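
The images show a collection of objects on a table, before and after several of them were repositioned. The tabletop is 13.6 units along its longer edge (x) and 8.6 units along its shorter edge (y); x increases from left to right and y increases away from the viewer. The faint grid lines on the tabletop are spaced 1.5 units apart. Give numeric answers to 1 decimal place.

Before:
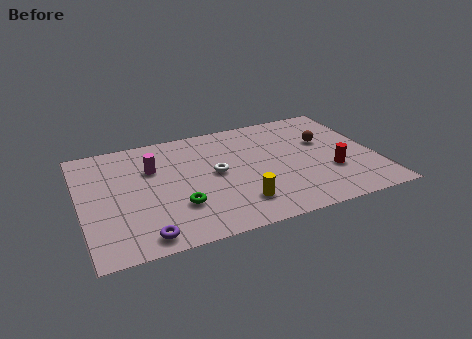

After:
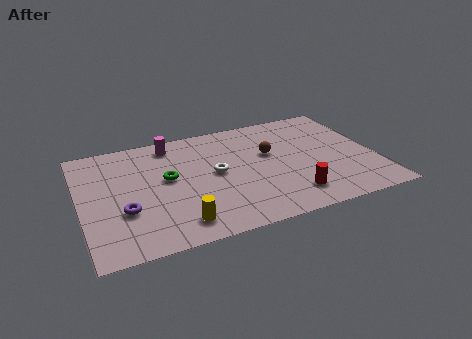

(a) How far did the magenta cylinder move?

1.9

The magenta cylinder was near (3.4, 5.8) before and (4.4, 7.4) after, so it travelled √(1.0² + 1.6²) ≈ 1.9 units.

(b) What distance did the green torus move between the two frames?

2.2

From (4.3, 2.6) to (4.0, 4.8), the green torus covered √(0.3² + 2.2²) ≈ 2.2 units.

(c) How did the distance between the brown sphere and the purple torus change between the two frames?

-2.6

Before: roughly 9.8 units apart; after: 7.2. That's 2.6 units closer together.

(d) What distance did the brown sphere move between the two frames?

2.6

The brown sphere was near (11.4, 5.4) before and (8.8, 5.2) after, so it travelled √(2.6² + 0.2²) ≈ 2.6 units.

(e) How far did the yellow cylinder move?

2.8

The yellow cylinder moved from about (7.0, 1.9) to (4.2, 1.4), a distance of √(2.8² + 0.5²) ≈ 2.8.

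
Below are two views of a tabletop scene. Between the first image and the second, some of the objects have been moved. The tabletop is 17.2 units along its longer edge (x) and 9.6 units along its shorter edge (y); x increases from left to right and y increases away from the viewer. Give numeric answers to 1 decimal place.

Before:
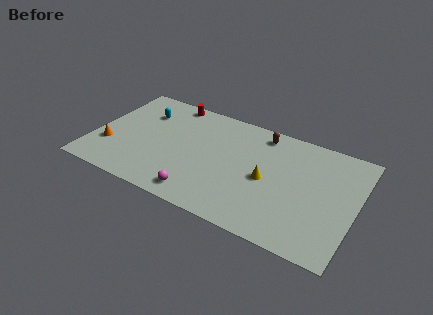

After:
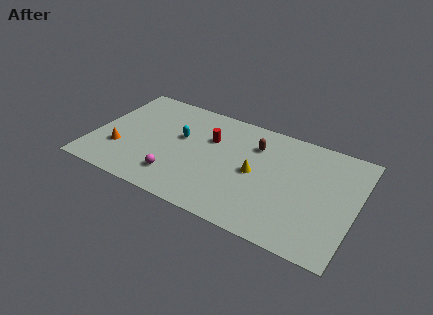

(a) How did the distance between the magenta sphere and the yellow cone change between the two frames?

+0.4

Before: roughly 5.1 units apart; after: 5.5. That's 0.4 units further apart.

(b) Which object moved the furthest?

the red cylinder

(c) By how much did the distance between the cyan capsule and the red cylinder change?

-0.3

The distance was about 2.3 in the first image and 2.0 in the second, so they moved 0.3 units closer together.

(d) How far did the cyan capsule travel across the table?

3.0

The cyan capsule was near (2.9, 7.0) before and (5.6, 5.7) after, so it travelled √(2.7² + 1.3²) ≈ 3.0 units.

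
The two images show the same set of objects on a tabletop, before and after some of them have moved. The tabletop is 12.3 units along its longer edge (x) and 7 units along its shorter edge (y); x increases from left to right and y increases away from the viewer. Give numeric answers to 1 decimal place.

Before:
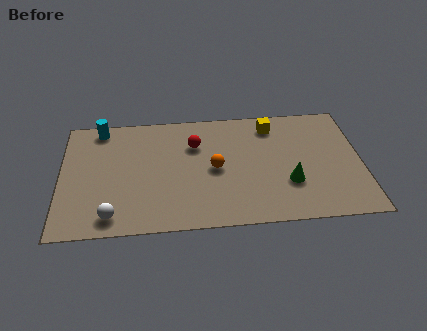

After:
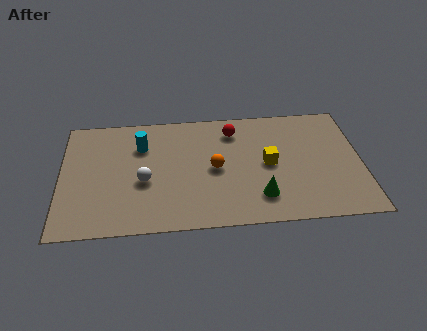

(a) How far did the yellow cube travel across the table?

2.3

The yellow cube moved from about (8.7, 5.8) to (8.5, 3.5), a distance of √(0.2² + 2.3²) ≈ 2.3.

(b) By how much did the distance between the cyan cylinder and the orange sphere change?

-2.1

They were about 5.5 units apart before and 3.4 after — 2.1 units closer together.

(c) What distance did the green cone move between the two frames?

1.4

The green cone moved from about (9.3, 2.3) to (8.1, 1.6), a distance of √(1.2² + 0.7²) ≈ 1.4.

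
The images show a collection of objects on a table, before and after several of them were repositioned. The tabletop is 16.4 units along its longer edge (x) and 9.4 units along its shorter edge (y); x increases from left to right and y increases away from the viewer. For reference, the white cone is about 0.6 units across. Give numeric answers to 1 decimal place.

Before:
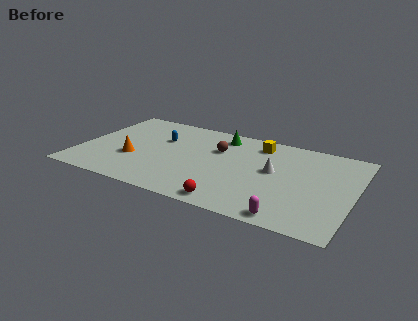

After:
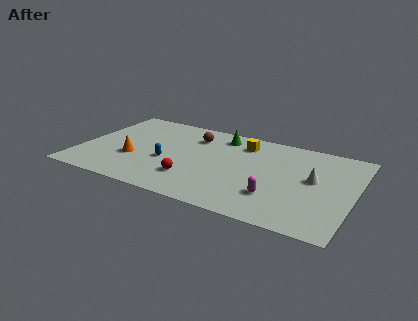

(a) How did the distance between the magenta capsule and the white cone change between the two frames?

-1.2

Before: roughly 4.5 units apart; after: 3.3. That's 1.2 units closer together.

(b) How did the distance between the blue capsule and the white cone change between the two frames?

+1.7

The distance was about 7.1 in the first image and 8.8 in the second, so they moved 1.7 units further apart.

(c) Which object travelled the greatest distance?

the red sphere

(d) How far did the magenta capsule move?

2.0

The magenta capsule moved from about (13.0, 0.9) to (12.0, 2.6), a distance of √(1.0² + 1.7²) ≈ 2.0.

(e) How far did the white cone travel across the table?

2.4

The white cone moved from about (11.6, 5.2) to (14.0, 5.2), a distance of √(2.4² + 0.0²) ≈ 2.4.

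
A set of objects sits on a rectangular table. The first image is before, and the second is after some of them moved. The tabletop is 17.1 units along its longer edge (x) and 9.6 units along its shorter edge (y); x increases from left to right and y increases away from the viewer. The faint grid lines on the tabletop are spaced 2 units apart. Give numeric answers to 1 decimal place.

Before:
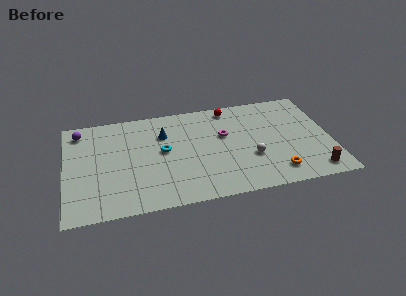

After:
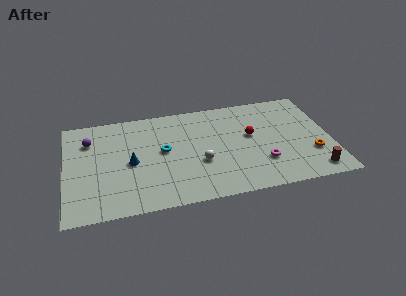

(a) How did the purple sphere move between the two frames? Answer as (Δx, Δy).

(0.6, -1.0)

The purple sphere started near (1.0, 8.1) and ended near (1.6, 7.1).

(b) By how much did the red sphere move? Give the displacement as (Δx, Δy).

(1.2, -3.0)

The red sphere was at about (10.8, 8.5) and moved to about (12.0, 5.5).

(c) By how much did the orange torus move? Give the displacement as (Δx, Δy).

(2.4, 1.3)

From the two frames, the orange torus sits at roughly (13.4, 1.7) before and (15.8, 3.0) after.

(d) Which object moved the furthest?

the magenta torus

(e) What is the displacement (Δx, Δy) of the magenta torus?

(2.3, -3.1)

The magenta torus was at about (10.3, 5.9) and moved to about (12.6, 2.8).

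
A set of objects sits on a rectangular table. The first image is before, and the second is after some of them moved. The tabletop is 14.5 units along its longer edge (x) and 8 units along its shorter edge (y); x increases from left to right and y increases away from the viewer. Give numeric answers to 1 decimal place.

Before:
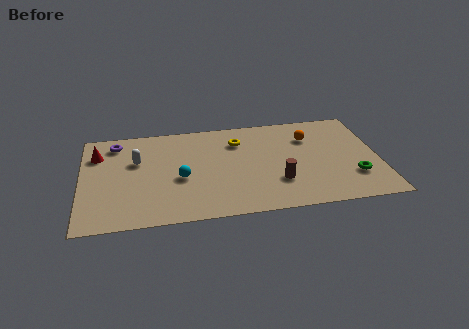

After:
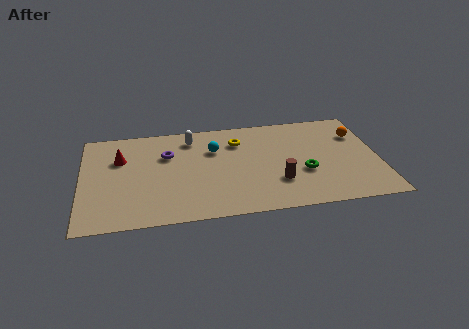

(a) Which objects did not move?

the yellow torus and the brown cylinder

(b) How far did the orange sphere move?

2.4

The orange sphere was near (11.2, 5.8) before and (13.6, 5.7) after, so it travelled √(2.4² + 0.1²) ≈ 2.4 units.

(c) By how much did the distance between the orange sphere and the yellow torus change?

+2.4

Before: roughly 3.5 units apart; after: 5.9. That's 2.4 units further apart.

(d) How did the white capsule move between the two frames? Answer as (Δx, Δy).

(2.7, 1.5)

The white capsule started near (2.7, 5.1) and ended near (5.4, 6.6).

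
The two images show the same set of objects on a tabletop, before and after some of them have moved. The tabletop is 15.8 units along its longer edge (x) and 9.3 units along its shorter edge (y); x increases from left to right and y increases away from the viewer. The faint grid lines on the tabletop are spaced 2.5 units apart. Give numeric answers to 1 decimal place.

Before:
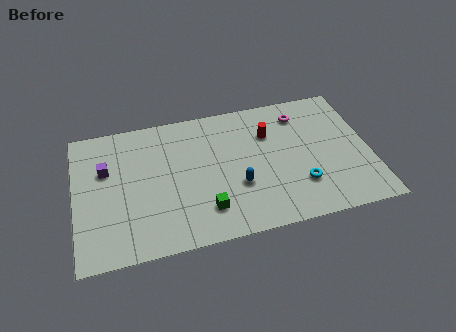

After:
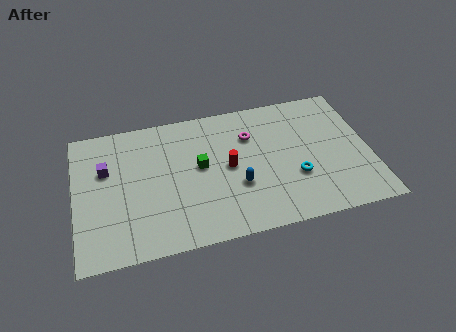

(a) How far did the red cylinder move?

2.9

The red cylinder moved from about (10.5, 6.5) to (8.2, 4.7), a distance of √(2.3² + 1.8²) ≈ 2.9.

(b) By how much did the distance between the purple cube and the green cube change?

-1.3

Before: roughly 6.4 units apart; after: 5.1. That's 1.3 units closer together.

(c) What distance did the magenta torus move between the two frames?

2.9

From (12.3, 7.5) to (9.5, 6.6), the magenta torus covered √(2.8² + 0.9²) ≈ 2.9 units.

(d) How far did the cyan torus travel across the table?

0.6

From (11.9, 2.6) to (11.7, 3.2), the cyan torus covered √(0.2² + 0.6²) ≈ 0.6 units.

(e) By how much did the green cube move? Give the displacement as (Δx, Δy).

(-0.1, 3.0)

From the two frames, the green cube sits at roughly (6.8, 2.1) before and (6.7, 5.1) after.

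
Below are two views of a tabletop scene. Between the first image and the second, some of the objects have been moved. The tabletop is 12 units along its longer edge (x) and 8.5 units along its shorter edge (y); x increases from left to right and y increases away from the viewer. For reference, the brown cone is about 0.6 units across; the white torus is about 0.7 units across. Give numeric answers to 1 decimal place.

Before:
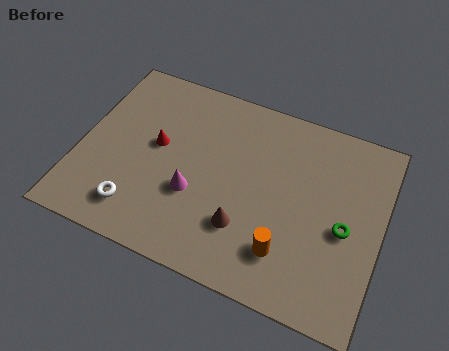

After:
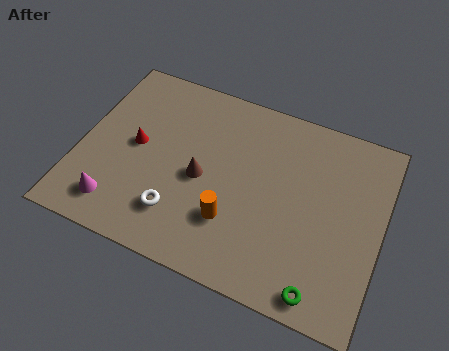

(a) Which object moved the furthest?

the magenta cone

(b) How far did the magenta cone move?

3.3

The magenta cone moved from about (4.7, 3.1) to (1.8, 1.5), a distance of √(2.9² + 1.6²) ≈ 3.3.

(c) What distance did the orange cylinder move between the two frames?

2.3

The orange cylinder was near (8.5, 2.0) before and (6.3, 2.5) after, so it travelled √(2.2² + 0.5²) ≈ 2.3 units.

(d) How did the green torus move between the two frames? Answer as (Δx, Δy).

(-0.6, -2.9)

From the two frames, the green torus sits at roughly (10.6, 3.8) before and (10.0, 0.9) after.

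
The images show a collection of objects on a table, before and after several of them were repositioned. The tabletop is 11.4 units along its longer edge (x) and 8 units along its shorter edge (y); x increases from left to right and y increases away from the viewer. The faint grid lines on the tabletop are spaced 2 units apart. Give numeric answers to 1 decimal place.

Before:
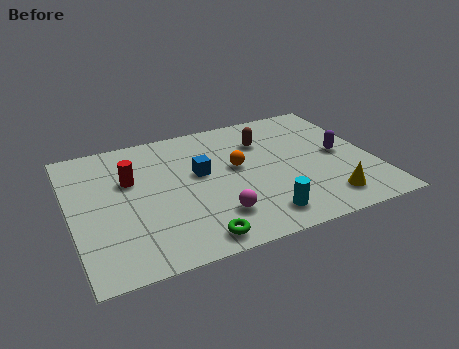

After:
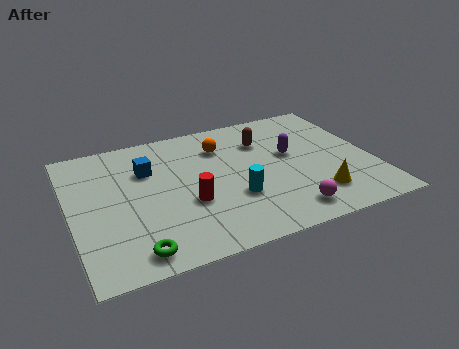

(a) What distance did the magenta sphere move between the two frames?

2.7

From (5.2, 1.9) to (7.8, 1.2), the magenta sphere covered √(2.6² + 0.7²) ≈ 2.7 units.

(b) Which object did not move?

the brown capsule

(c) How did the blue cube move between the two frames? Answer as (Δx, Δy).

(-1.9, 0.9)

The blue cube started near (4.9, 4.6) and ended near (3.0, 5.5).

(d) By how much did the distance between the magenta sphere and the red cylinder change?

-0.4

The distance was about 4.3 in the first image and 3.9 in the second, so they moved 0.4 units closer together.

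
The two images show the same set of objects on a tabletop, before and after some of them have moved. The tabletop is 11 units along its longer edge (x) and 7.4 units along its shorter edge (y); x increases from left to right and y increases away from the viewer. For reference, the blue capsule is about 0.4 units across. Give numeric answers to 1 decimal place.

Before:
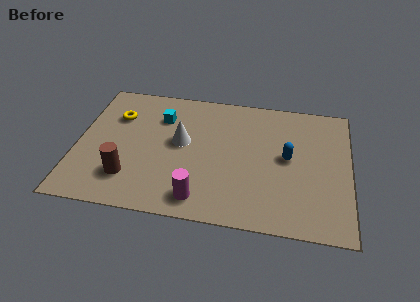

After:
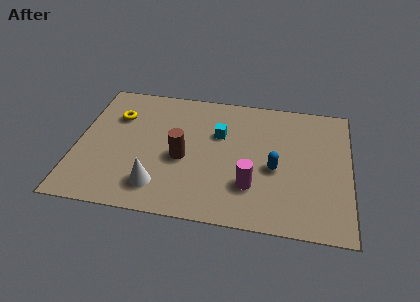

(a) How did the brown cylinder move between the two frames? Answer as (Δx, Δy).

(2.1, 1.4)

The brown cylinder started near (2.2, 1.8) and ended near (4.3, 3.2).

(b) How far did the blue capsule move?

0.9

The blue capsule moved from about (8.5, 3.9) to (8.0, 3.2), a distance of √(0.5² + 0.7²) ≈ 0.9.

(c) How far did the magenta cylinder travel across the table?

2.2

The magenta cylinder was near (5.1, 1.1) before and (7.1, 2.1) after, so it travelled √(2.0² + 1.0²) ≈ 2.2 units.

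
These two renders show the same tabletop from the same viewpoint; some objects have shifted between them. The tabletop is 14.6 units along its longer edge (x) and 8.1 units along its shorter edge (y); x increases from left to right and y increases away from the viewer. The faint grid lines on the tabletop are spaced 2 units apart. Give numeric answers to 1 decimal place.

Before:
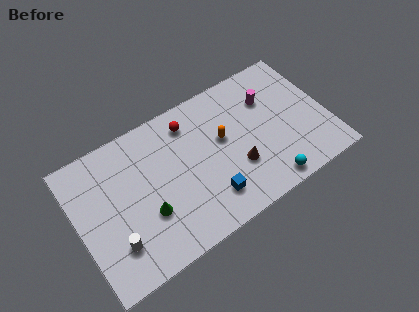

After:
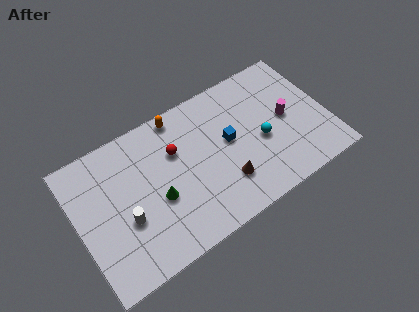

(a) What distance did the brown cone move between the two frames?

0.9

The brown cone moved from about (9.1, 2.7) to (8.3, 2.2), a distance of √(0.8² + 0.5²) ≈ 0.9.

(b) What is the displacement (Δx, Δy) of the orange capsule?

(-2.2, 2.6)

The orange capsule was at about (8.6, 4.7) and moved to about (6.4, 7.3).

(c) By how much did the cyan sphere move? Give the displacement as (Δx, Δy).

(0.1, 2.6)

The cyan sphere was at about (10.6, 0.9) and moved to about (10.7, 3.5).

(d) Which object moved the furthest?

the orange capsule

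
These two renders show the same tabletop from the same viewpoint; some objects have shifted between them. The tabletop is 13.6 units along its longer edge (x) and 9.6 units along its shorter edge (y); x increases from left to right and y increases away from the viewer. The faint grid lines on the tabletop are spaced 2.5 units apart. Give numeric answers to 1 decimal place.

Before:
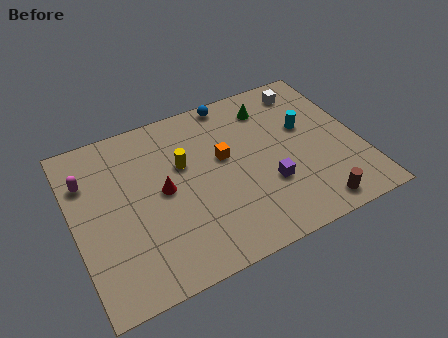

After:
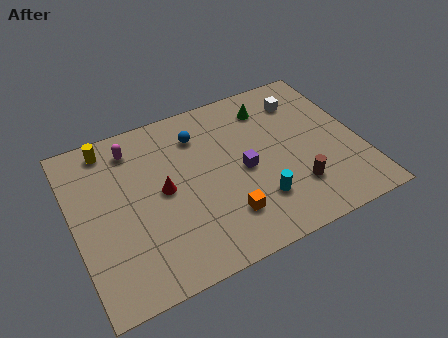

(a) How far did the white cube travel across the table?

0.7

From (11.6, 8.1) to (11.3, 7.5), the white cube covered √(0.3² + 0.6²) ≈ 0.7 units.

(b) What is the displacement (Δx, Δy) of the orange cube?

(-0.4, -3.3)

From the two frames, the orange cube sits at roughly (7.2, 5.6) before and (6.8, 2.3) after.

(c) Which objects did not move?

the green cone and the red cone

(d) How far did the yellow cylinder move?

4.1

The yellow cylinder was near (5.3, 6.0) before and (2.0, 8.4) after, so it travelled √(3.3² + 2.4²) ≈ 4.1 units.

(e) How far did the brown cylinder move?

1.6

The brown cylinder moved from about (10.9, 1.1) to (10.2, 2.5), a distance of √(0.7² + 1.4²) ≈ 1.6.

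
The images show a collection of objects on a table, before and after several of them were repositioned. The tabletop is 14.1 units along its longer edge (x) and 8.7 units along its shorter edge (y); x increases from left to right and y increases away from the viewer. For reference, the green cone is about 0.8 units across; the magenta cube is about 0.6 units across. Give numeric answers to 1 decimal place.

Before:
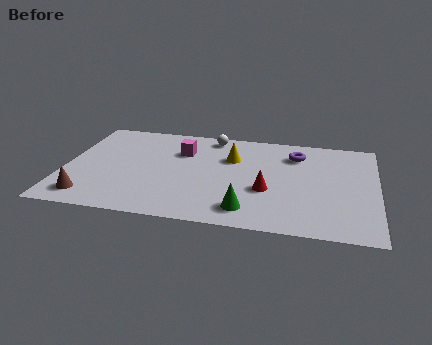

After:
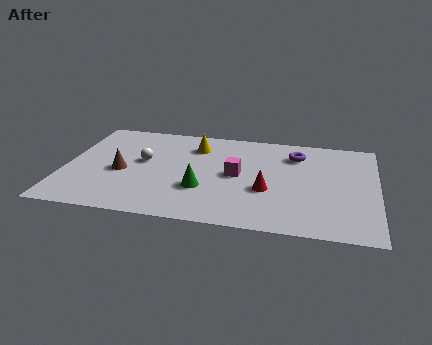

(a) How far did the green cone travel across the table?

2.5

The green cone was near (8.4, 1.5) before and (6.3, 2.9) after, so it travelled √(2.1² + 1.4²) ≈ 2.5 units.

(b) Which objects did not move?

the red cone and the purple torus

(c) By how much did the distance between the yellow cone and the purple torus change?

+1.6

The distance was about 3.0 in the first image and 4.6 in the second, so they moved 1.6 units further apart.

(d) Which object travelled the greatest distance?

the white sphere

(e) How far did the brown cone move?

2.7

From (1.3, 1.4) to (2.6, 3.8), the brown cone covered √(1.3² + 2.4²) ≈ 2.7 units.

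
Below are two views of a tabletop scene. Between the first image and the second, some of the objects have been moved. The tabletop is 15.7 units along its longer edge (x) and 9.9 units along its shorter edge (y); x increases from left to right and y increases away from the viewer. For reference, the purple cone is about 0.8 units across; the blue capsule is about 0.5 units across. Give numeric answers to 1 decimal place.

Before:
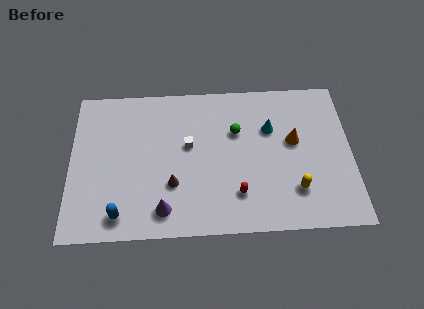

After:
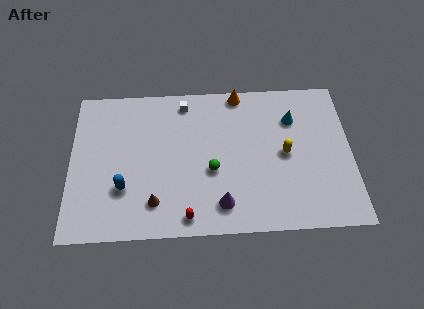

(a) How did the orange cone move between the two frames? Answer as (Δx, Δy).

(-3.0, 3.4)

The orange cone was at about (12.5, 5.7) and moved to about (9.5, 9.1).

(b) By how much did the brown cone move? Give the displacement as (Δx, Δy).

(-1.0, -1.1)

The brown cone started near (5.7, 3.2) and ended near (4.7, 2.1).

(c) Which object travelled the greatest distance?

the orange cone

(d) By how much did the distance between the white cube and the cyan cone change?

+1.6

The distance was about 4.7 in the first image and 6.3 in the second, so they moved 1.6 units further apart.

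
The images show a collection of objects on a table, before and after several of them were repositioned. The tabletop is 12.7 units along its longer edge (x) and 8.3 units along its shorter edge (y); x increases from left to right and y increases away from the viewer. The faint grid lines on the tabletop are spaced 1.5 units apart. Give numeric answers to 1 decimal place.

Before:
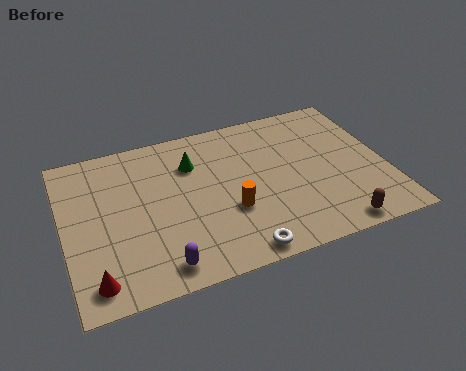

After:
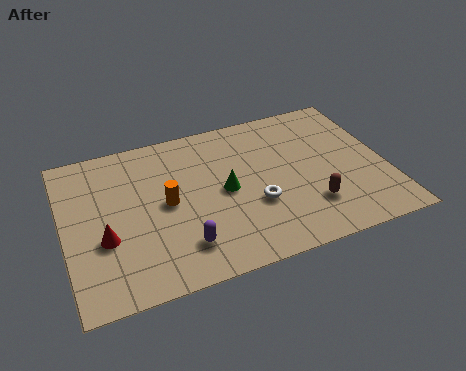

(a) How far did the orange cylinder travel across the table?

2.7

The orange cylinder moved from about (6.4, 3.0) to (4.0, 4.2), a distance of √(2.4² + 1.2²) ≈ 2.7.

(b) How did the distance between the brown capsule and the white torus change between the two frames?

-1.6

Before: roughly 3.8 units apart; after: 2.2. That's 1.6 units closer together.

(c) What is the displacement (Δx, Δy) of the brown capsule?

(-0.8, 1.4)

From the two frames, the brown capsule sits at roughly (10.3, 0.8) before and (9.5, 2.2) after.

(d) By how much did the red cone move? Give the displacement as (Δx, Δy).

(0.5, 1.9)

The red cone started near (1.0, 1.2) and ended near (1.5, 3.1).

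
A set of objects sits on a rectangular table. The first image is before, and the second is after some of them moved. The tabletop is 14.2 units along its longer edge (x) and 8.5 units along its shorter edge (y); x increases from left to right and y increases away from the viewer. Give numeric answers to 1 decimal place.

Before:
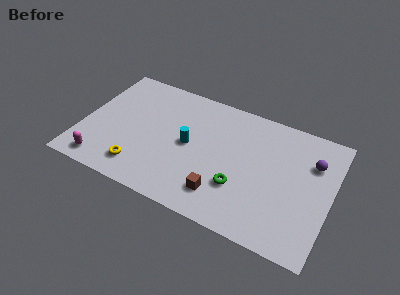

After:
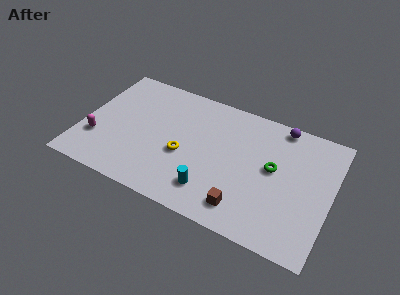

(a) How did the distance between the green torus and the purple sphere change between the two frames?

-2.0

Before: roughly 5.0 units apart; after: 3.0. That's 2.0 units closer together.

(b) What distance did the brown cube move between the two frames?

1.3

The brown cube was near (8.3, 1.8) before and (9.6, 1.5) after, so it travelled √(1.3² + 0.3²) ≈ 1.3 units.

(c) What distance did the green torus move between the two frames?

2.6

The green torus was near (9.2, 2.7) before and (10.9, 4.7) after, so it travelled √(1.7² + 2.0²) ≈ 2.6 units.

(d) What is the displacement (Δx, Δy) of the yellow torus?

(2.3, 1.9)

The yellow torus started near (3.6, 1.6) and ended near (5.9, 3.5).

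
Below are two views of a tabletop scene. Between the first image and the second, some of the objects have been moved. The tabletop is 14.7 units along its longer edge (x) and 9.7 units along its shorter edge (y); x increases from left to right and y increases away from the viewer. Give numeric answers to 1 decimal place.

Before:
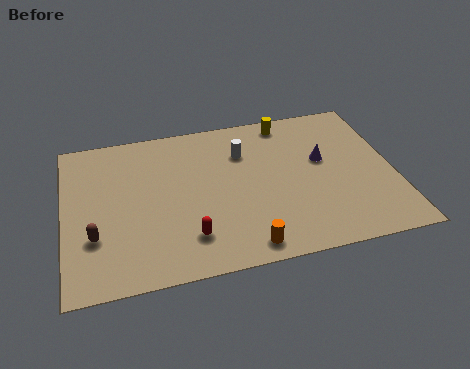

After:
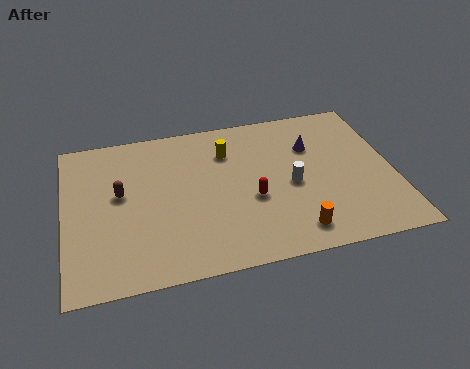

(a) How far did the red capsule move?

3.4

From (5.4, 2.2) to (8.3, 3.9), the red capsule covered √(2.9² + 1.7²) ≈ 3.4 units.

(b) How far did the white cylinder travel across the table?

3.3

The white cylinder moved from about (8.1, 7.0) to (10.1, 4.4), a distance of √(2.0² + 2.6²) ≈ 3.3.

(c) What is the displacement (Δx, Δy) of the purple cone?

(-0.4, 1.0)

The purple cone was at about (11.6, 5.7) and moved to about (11.2, 6.7).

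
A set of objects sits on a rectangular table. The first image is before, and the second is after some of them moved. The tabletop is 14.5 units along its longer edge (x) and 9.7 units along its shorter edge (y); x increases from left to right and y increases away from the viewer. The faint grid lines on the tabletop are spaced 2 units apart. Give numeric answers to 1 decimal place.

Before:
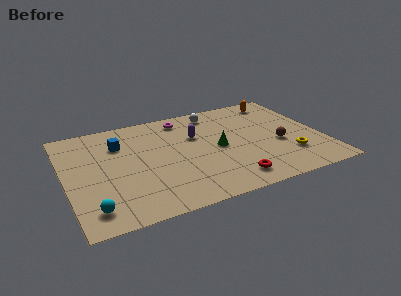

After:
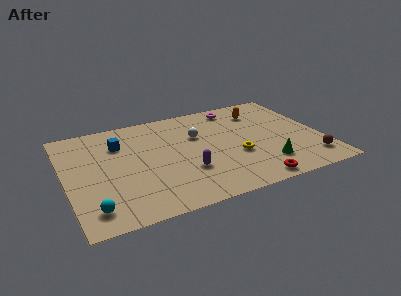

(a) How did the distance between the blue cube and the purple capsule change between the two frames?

+0.8

The distance was about 4.4 in the first image and 5.2 in the second, so they moved 0.8 units further apart.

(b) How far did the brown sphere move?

2.6

The brown sphere moved from about (12.0, 3.9) to (13.5, 1.8), a distance of √(1.5² + 2.1²) ≈ 2.6.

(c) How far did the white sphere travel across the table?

2.3

The white sphere moved from about (8.8, 8.3) to (7.6, 6.3), a distance of √(1.2² + 2.0²) ≈ 2.3.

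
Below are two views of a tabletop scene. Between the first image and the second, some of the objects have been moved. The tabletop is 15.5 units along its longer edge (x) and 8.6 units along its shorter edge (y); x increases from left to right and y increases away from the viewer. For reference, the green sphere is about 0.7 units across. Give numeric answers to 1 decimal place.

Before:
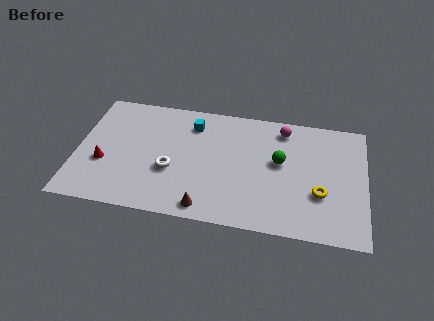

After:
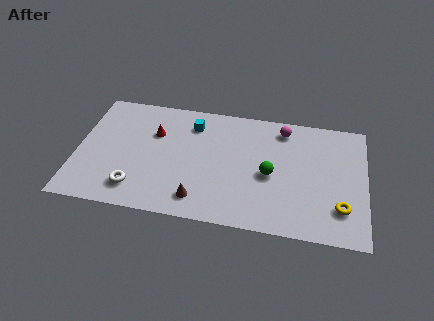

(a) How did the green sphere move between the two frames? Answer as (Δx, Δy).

(-0.5, -1.0)

The green sphere started near (10.9, 4.9) and ended near (10.4, 3.9).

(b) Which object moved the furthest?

the red cone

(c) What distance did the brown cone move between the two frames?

0.6

The brown cone was near (7.1, 1.0) before and (6.7, 1.5) after, so it travelled √(0.4² + 0.5²) ≈ 0.6 units.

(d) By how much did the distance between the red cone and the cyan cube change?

-3.6

Before: roughly 5.8 units apart; after: 2.2. That's 3.6 units closer together.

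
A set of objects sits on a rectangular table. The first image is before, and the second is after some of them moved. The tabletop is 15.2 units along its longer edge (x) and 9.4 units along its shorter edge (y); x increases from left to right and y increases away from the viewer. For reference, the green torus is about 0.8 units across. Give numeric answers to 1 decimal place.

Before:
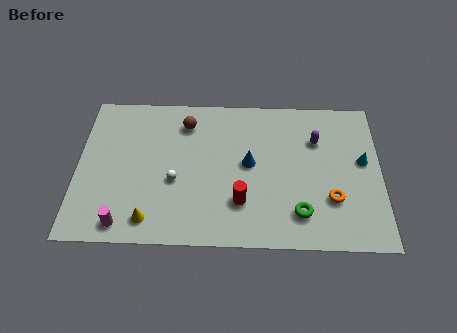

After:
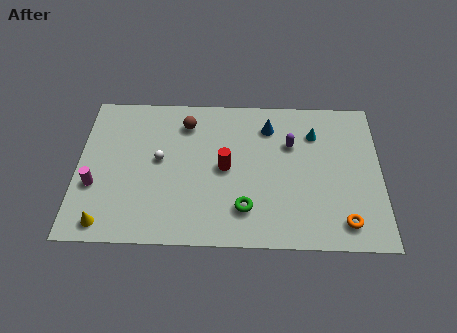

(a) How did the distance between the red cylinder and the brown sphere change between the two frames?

-2.2

Before: roughly 5.6 units apart; after: 3.4. That's 2.2 units closer together.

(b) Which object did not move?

the brown sphere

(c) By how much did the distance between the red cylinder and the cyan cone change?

-1.6

They were about 6.7 units apart before and 5.1 after — 1.6 units closer together.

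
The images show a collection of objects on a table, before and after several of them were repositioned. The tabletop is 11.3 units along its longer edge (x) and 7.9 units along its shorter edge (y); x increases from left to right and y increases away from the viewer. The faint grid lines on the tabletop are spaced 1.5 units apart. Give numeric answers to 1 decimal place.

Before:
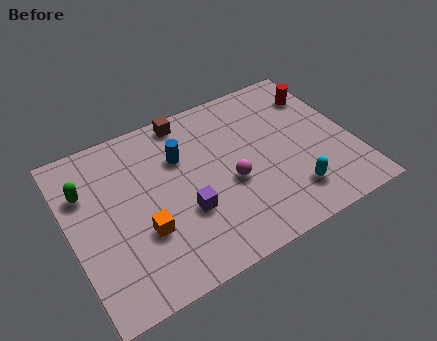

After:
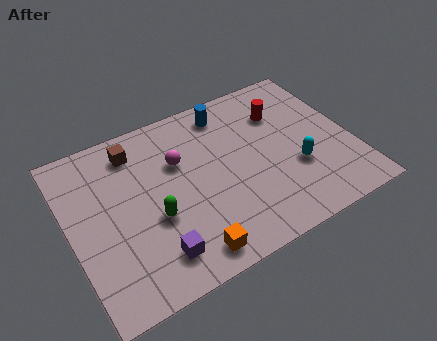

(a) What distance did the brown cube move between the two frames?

2.3

From (5.1, 7.1) to (2.9, 6.5), the brown cube covered √(2.2² + 0.6²) ≈ 2.3 units.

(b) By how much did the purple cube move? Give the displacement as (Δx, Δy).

(-1.4, -1.3)

The purple cube was at about (4.4, 2.8) and moved to about (3.0, 1.5).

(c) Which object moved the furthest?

the green capsule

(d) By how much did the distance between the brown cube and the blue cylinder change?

+2.0

The distance was about 1.8 in the first image and 3.8 in the second, so they moved 2.0 units further apart.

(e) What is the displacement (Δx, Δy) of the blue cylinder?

(2.1, 1.3)

From the two frames, the blue cylinder sits at roughly (4.6, 5.4) before and (6.7, 6.7) after.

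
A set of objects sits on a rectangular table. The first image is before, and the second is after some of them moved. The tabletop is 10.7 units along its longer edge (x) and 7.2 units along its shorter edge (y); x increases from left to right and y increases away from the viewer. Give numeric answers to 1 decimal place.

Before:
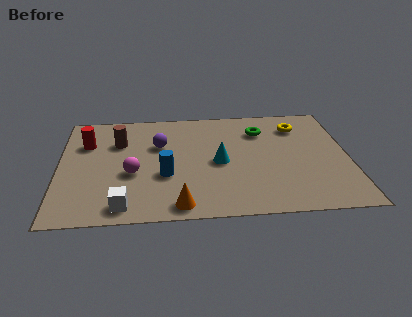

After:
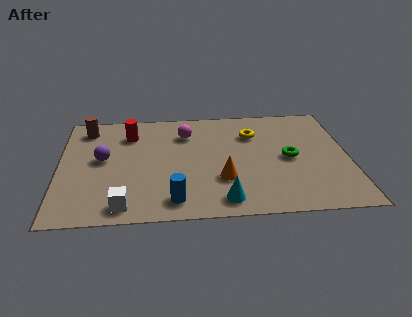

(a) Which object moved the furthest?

the magenta sphere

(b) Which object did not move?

the white cube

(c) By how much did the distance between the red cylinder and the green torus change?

-0.3

Before: roughly 6.5 units apart; after: 6.2. That's 0.3 units closer together.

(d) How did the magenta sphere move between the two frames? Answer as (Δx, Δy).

(2.0, 2.5)

The magenta sphere was at about (2.7, 2.9) and moved to about (4.7, 5.4).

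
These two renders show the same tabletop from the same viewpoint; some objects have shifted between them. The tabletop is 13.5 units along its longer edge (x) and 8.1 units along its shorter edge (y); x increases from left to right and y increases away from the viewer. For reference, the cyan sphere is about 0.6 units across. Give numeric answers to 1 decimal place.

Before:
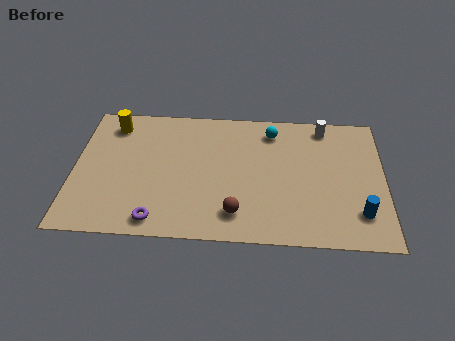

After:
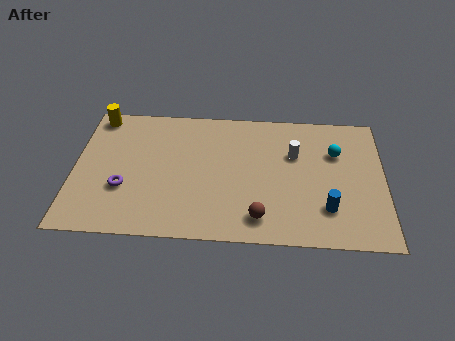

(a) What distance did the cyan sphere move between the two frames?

3.0

The cyan sphere was near (8.6, 6.7) before and (11.4, 5.5) after, so it travelled √(2.8² + 1.2²) ≈ 3.0 units.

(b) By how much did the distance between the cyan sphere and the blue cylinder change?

-2.7

Before: roughly 6.1 units apart; after: 3.4. That's 2.7 units closer together.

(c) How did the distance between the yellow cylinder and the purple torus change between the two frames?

-1.5

The distance was about 6.1 in the first image and 4.6 in the second, so they moved 1.5 units closer together.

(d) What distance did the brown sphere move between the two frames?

1.0

The brown sphere moved from about (7.1, 1.6) to (8.1, 1.4), a distance of √(1.0² + 0.2²) ≈ 1.0.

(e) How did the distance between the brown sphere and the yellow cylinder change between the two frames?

+1.7

The distance was about 7.5 in the first image and 9.2 in the second, so they moved 1.7 units further apart.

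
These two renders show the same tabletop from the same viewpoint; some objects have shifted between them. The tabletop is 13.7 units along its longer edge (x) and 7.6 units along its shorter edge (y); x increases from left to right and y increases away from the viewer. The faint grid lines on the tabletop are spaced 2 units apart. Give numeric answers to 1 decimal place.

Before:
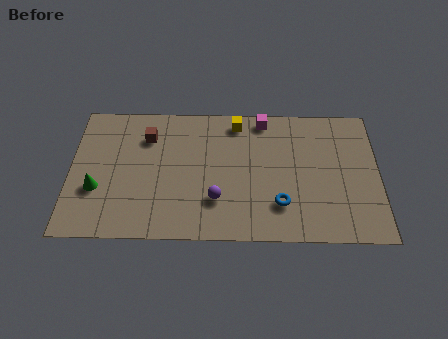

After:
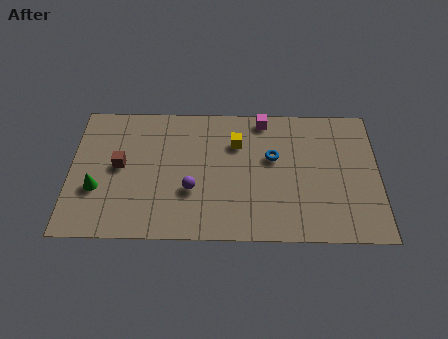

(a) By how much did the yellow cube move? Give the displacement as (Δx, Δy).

(0.0, -1.2)

The yellow cube started near (7.4, 6.6) and ended near (7.4, 5.4).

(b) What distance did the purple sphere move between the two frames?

1.2

The purple sphere moved from about (6.5, 2.2) to (5.4, 2.7), a distance of √(1.1² + 0.5²) ≈ 1.2.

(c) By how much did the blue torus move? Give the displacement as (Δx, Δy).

(-0.3, 2.6)

The blue torus started near (9.3, 2.0) and ended near (9.0, 4.6).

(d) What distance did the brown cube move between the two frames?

2.1

From (3.4, 5.7) to (2.2, 4.0), the brown cube covered √(1.2² + 1.7²) ≈ 2.1 units.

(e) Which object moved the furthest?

the blue torus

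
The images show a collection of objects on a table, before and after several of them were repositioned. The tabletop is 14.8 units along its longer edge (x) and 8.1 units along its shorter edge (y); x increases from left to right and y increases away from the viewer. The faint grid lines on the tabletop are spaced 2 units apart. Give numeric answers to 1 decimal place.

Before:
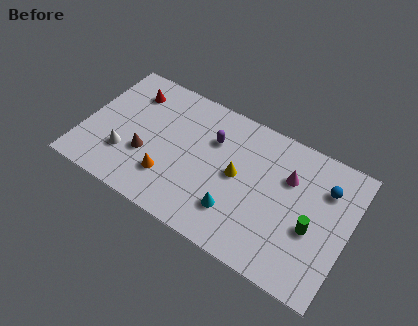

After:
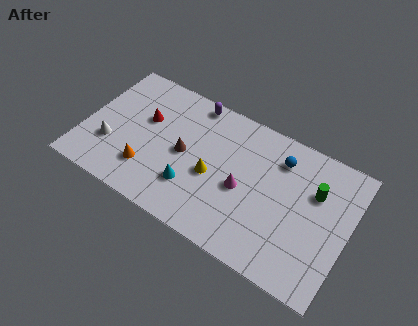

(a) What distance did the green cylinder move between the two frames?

2.1

The green cylinder was near (12.9, 3.3) before and (12.8, 5.4) after, so it travelled √(0.1² + 2.1²) ≈ 2.1 units.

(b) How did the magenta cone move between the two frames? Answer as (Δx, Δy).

(-2.3, -1.9)

The magenta cone was at about (11.3, 5.5) and moved to about (9.0, 3.6).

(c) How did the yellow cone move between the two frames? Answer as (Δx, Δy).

(-1.3, -0.7)

The yellow cone started near (8.6, 4.2) and ended near (7.3, 3.5).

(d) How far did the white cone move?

0.9

The white cone was near (2.5, 2.4) before and (1.6, 2.6) after, so it travelled √(0.9² + 0.2²) ≈ 0.9 units.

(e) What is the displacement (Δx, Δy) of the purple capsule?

(-1.4, 1.7)

The purple capsule was at about (7.0, 5.6) and moved to about (5.6, 7.3).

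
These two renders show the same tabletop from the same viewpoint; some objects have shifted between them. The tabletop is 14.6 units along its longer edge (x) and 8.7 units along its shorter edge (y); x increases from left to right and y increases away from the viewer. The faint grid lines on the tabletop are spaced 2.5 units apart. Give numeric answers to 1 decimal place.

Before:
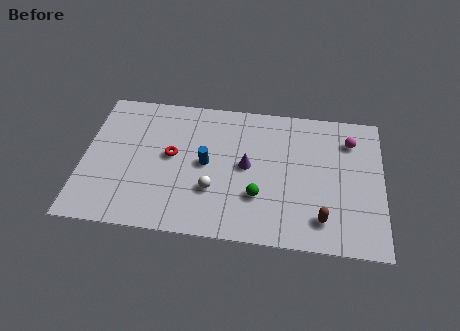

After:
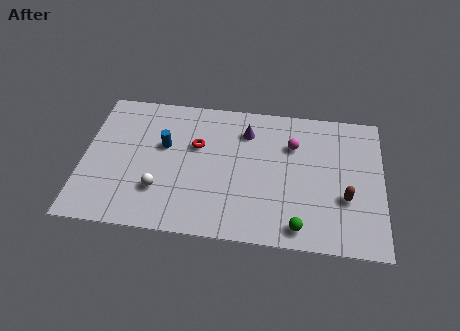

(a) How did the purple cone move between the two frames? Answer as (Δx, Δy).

(-0.1, 2.2)

The purple cone started near (8.0, 4.5) and ended near (7.9, 6.7).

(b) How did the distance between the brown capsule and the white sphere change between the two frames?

+3.6

Before: roughly 5.4 units apart; after: 9.0. That's 3.6 units further apart.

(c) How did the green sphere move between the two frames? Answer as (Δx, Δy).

(2.0, -1.6)

From the two frames, the green sphere sits at roughly (8.6, 2.7) before and (10.6, 1.1) after.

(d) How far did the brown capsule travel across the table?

1.8

The brown capsule was near (11.7, 1.7) before and (12.8, 3.1) after, so it travelled √(1.1² + 1.4²) ≈ 1.8 units.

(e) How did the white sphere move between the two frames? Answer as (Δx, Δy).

(-2.6, -0.3)

From the two frames, the white sphere sits at roughly (6.4, 2.8) before and (3.8, 2.5) after.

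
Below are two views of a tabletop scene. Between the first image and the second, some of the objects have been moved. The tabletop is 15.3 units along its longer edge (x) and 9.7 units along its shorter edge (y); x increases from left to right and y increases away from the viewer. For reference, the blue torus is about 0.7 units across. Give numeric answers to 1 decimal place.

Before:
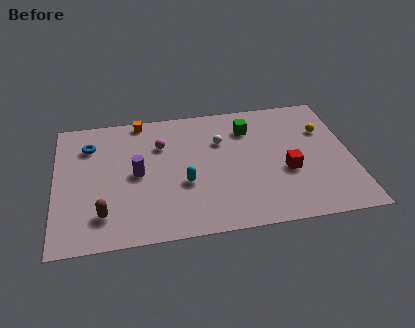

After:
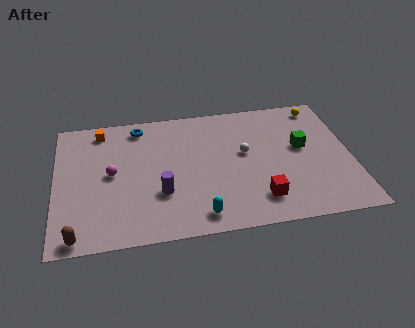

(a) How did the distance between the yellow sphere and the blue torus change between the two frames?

-2.7

They were about 12.2 units apart before and 9.5 after — 2.7 units closer together.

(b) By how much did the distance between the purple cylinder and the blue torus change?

+1.8

They were about 3.5 units apart before and 5.3 after — 1.8 units further apart.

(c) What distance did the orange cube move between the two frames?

2.2

The orange cube moved from about (4.5, 8.9) to (2.4, 8.4), a distance of √(2.1² + 0.5²) ≈ 2.2.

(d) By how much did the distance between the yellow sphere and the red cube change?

+3.9

The distance was about 3.5 in the first image and 7.4 in the second, so they moved 3.9 units further apart.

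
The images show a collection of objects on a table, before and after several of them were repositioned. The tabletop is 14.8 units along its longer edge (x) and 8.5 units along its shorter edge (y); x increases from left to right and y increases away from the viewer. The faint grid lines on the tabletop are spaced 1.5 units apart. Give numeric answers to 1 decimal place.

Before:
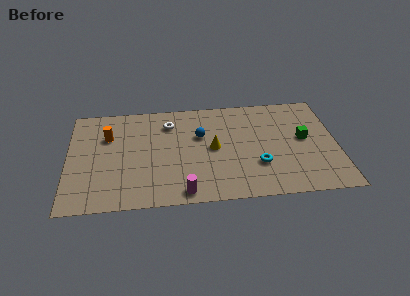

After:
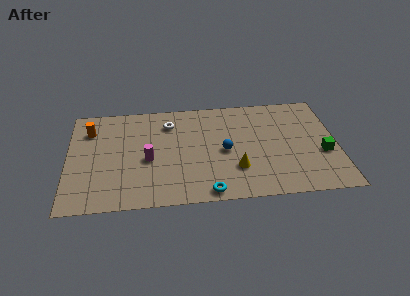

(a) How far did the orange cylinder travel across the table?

1.2

From (2.2, 5.8) to (1.2, 6.4), the orange cylinder covered √(1.0² + 0.6²) ≈ 1.2 units.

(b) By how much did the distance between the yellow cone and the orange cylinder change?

+2.9

They were about 6.0 units apart before and 8.9 after — 2.9 units further apart.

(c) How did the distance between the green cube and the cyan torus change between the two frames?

+3.7

Before: roughly 3.2 units apart; after: 6.9. That's 3.7 units further apart.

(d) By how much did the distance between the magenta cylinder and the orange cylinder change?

-2.2

They were about 6.4 units apart before and 4.2 after — 2.2 units closer together.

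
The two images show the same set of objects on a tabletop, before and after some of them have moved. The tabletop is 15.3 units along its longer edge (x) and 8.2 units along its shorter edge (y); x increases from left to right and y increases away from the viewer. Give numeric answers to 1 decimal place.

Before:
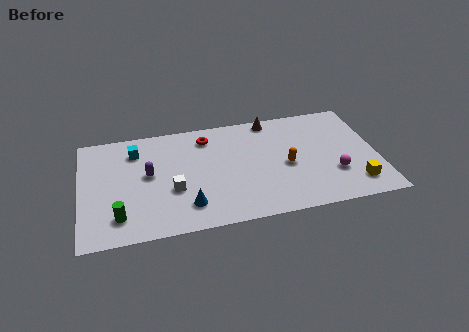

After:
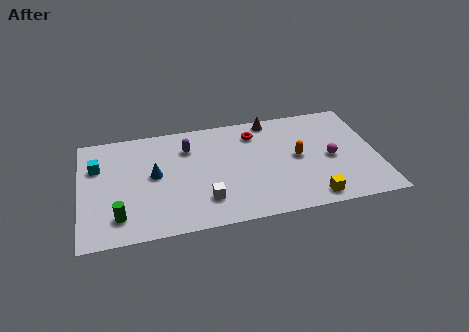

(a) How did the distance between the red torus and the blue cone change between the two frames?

+0.7

They were about 5.0 units apart before and 5.7 after — 0.7 units further apart.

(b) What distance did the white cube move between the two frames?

1.9

From (4.7, 3.1) to (6.3, 2.0), the white cube covered √(1.6² + 1.1²) ≈ 1.9 units.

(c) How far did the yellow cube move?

2.4

From (14.0, 1.6) to (11.7, 1.0), the yellow cube covered √(2.3² + 0.6²) ≈ 2.4 units.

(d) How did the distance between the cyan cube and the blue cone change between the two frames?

-2.1

The distance was about 5.2 in the first image and 3.1 in the second, so they moved 2.1 units closer together.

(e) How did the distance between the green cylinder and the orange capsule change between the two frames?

+0.7

Before: roughly 8.9 units apart; after: 9.6. That's 0.7 units further apart.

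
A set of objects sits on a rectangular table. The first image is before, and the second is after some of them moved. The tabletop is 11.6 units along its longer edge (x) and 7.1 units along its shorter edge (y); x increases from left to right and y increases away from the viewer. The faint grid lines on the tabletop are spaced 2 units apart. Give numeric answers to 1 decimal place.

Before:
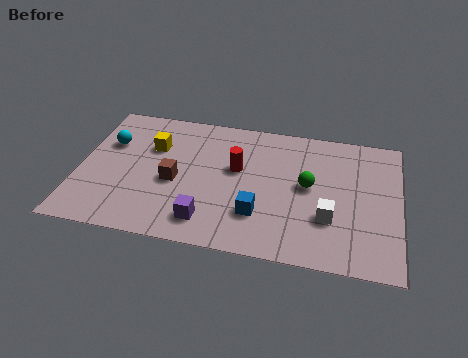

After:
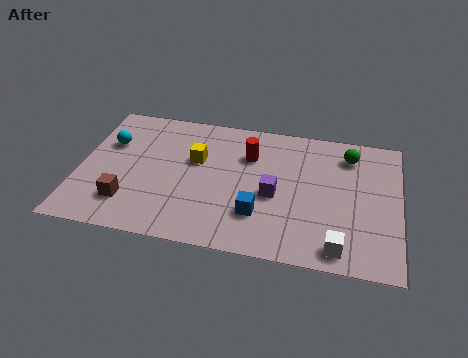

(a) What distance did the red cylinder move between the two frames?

0.9

The red cylinder was near (5.7, 4.2) before and (6.1, 5.0) after, so it travelled √(0.4² + 0.8²) ≈ 0.9 units.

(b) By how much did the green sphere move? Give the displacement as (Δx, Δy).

(1.4, 1.9)

From the two frames, the green sphere sits at roughly (8.3, 3.8) before and (9.7, 5.7) after.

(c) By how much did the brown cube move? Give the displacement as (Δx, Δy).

(-1.6, -1.4)

The brown cube started near (3.5, 3.1) and ended near (1.9, 1.7).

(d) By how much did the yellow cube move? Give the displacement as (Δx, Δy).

(1.6, -0.4)

The yellow cube started near (2.6, 4.8) and ended near (4.2, 4.4).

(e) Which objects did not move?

the cyan sphere and the blue cube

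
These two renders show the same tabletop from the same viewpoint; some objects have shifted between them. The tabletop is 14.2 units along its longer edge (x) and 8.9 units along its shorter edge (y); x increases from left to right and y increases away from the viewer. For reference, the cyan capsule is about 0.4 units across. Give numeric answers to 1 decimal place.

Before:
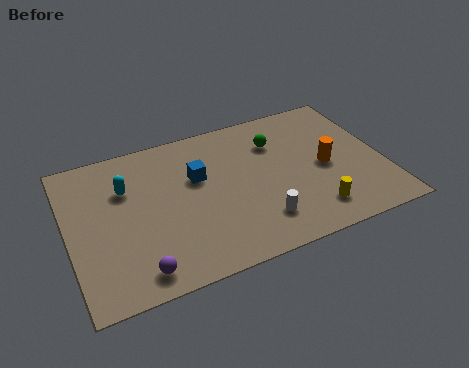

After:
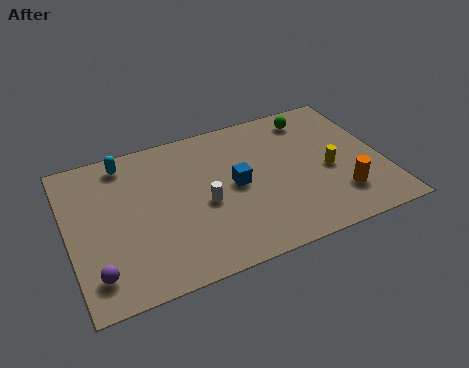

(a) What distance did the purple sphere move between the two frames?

1.9

From (2.8, 1.2) to (1.0, 1.7), the purple sphere covered √(1.8² + 0.5²) ≈ 1.9 units.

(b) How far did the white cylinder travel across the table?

3.0

The white cylinder moved from about (8.3, 2.0) to (6.0, 3.9), a distance of √(2.3² + 1.9²) ≈ 3.0.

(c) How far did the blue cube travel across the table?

1.9

The blue cube was near (5.9, 5.6) before and (7.5, 4.5) after, so it travelled √(1.6² + 1.1²) ≈ 1.9 units.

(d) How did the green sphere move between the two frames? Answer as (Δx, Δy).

(1.8, 1.0)

From the two frames, the green sphere sits at roughly (9.6, 6.5) before and (11.4, 7.5) after.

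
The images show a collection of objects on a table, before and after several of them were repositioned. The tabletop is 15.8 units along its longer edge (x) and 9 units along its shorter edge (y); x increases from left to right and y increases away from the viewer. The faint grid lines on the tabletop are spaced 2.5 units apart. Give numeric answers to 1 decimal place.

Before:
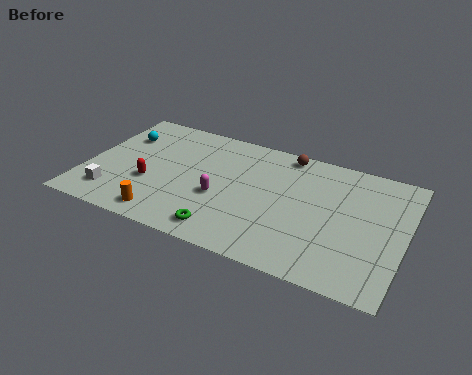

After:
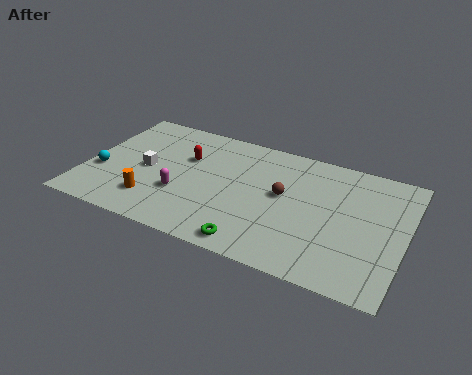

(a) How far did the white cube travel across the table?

2.9

The white cube was near (1.6, 1.8) before and (3.0, 4.3) after, so it travelled √(1.4² + 2.5²) ≈ 2.9 units.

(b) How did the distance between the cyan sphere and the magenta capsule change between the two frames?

-2.0

The distance was about 6.1 in the first image and 4.1 in the second, so they moved 2.0 units closer together.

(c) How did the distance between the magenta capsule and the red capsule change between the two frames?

-0.7

Before: roughly 3.5 units apart; after: 2.8. That's 0.7 units closer together.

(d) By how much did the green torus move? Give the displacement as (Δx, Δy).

(1.5, -0.3)

The green torus started near (7.3, 1.3) and ended near (8.8, 1.0).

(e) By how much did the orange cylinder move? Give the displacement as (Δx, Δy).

(-0.7, 0.9)

From the two frames, the orange cylinder sits at roughly (4.3, 1.2) before and (3.6, 2.1) after.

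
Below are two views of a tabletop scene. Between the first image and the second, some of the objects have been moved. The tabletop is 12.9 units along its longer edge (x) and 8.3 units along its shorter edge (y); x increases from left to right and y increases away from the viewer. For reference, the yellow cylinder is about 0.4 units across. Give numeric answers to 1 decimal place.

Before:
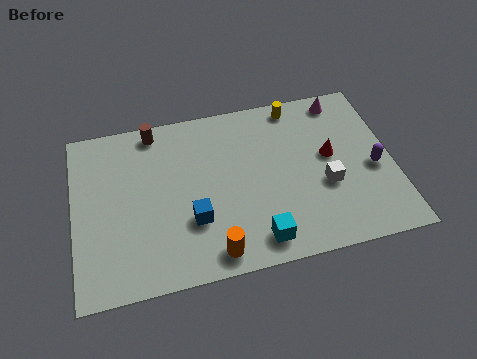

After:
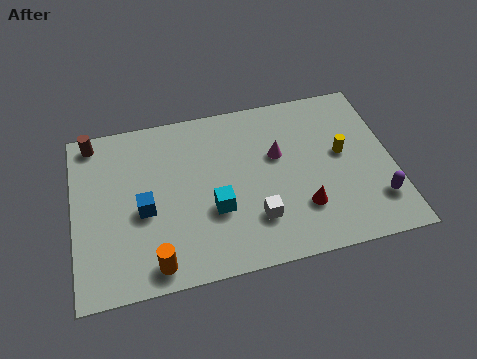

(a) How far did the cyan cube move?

2.4

The cyan cube moved from about (7.2, 1.2) to (5.6, 3.0), a distance of √(1.6² + 1.8²) ≈ 2.4.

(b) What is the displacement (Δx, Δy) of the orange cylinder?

(-2.3, 0.0)

The orange cylinder started near (5.4, 1.0) and ended near (3.1, 1.0).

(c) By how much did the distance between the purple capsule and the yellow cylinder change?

-1.9

Before: roughly 4.8 units apart; after: 2.9. That's 1.9 units closer together.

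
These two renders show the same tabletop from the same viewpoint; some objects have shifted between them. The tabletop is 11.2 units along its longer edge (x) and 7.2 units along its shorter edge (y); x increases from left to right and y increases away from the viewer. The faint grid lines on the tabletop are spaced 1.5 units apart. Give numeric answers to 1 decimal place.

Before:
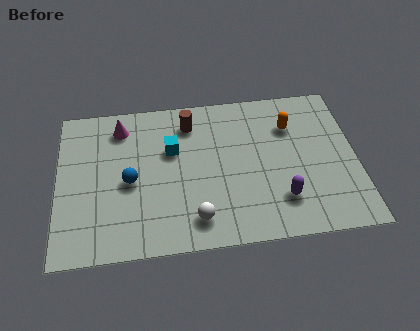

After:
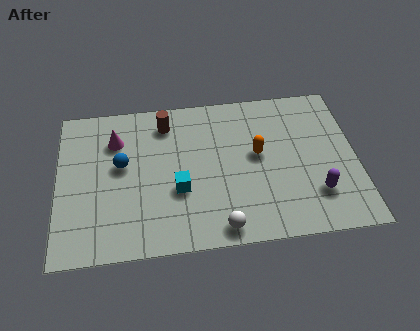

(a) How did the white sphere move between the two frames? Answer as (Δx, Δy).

(0.9, -0.5)

The white sphere started near (5.1, 1.3) and ended near (6.0, 0.8).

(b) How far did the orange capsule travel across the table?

1.8

From (8.8, 5.2) to (7.5, 4.0), the orange capsule covered √(1.3² + 1.2²) ≈ 1.8 units.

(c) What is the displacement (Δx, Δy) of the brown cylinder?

(-0.9, 0.1)

From the two frames, the brown cylinder sits at roughly (5.0, 5.8) before and (4.1, 5.9) after.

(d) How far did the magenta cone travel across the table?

0.6

The magenta cone was near (2.4, 5.9) before and (2.2, 5.3) after, so it travelled √(0.2² + 0.6²) ≈ 0.6 units.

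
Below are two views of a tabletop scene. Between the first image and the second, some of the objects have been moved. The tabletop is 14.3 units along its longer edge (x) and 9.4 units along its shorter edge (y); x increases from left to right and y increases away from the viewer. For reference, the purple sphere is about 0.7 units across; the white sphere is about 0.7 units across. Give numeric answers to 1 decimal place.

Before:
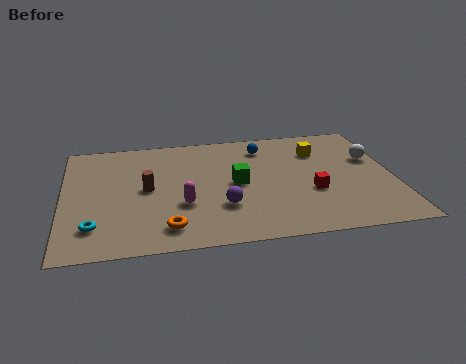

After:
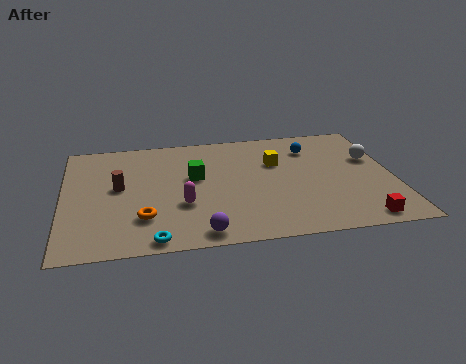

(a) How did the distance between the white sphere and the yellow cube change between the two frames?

+1.7

Before: roughly 2.5 units apart; after: 4.2. That's 1.7 units further apart.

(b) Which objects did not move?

the magenta capsule and the white sphere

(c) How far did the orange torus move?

1.3

From (4.4, 1.6) to (3.4, 2.5), the orange torus covered √(1.0² + 0.9²) ≈ 1.3 units.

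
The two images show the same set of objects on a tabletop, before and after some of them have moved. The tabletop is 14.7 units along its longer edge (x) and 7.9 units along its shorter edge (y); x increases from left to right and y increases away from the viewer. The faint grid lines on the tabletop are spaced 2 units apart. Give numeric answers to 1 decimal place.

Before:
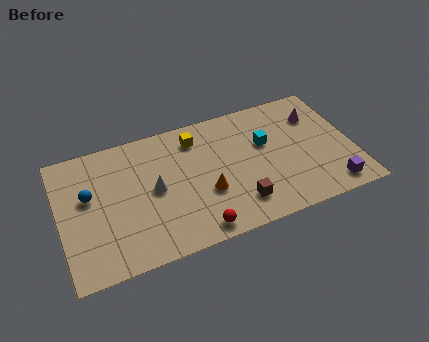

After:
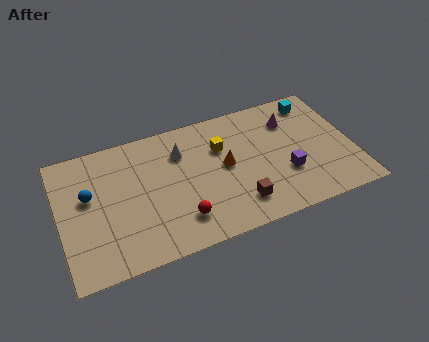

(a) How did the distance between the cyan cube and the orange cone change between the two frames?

+1.6

They were about 3.8 units apart before and 5.4 after — 1.6 units further apart.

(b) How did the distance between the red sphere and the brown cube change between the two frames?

+0.6

They were about 2.3 units apart before and 2.9 after — 0.6 units further apart.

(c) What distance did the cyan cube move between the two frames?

3.2

The cyan cube moved from about (10.4, 4.9) to (13.1, 6.7), a distance of √(2.7² + 1.8²) ≈ 3.2.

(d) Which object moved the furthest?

the cyan cube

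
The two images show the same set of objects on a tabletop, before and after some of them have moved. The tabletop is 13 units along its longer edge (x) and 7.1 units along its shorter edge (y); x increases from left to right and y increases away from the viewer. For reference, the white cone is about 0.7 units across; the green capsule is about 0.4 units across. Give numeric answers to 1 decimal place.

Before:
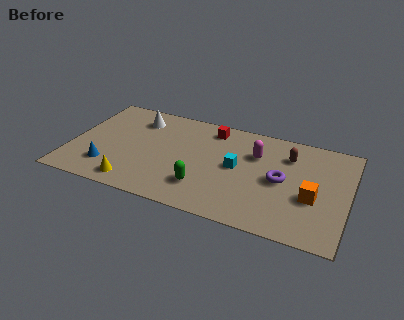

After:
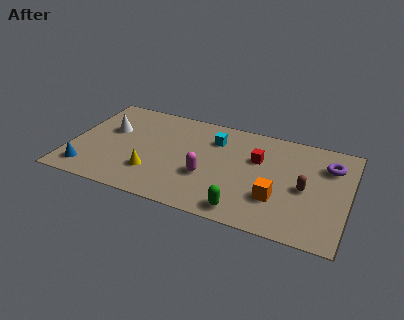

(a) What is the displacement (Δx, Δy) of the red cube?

(2.3, -1.4)

The red cube started near (6.4, 6.0) and ended near (8.7, 4.6).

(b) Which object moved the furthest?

the magenta capsule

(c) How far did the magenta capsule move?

3.1

The magenta capsule was near (8.6, 4.9) before and (6.5, 2.6) after, so it travelled √(2.1² + 2.3²) ≈ 3.1 units.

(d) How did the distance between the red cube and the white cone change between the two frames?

+3.5

The distance was about 3.5 in the first image and 7.0 in the second, so they moved 3.5 units further apart.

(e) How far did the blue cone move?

1.0

The blue cone moved from about (1.9, 1.7) to (1.0, 1.2), a distance of √(0.9² + 0.5²) ≈ 1.0.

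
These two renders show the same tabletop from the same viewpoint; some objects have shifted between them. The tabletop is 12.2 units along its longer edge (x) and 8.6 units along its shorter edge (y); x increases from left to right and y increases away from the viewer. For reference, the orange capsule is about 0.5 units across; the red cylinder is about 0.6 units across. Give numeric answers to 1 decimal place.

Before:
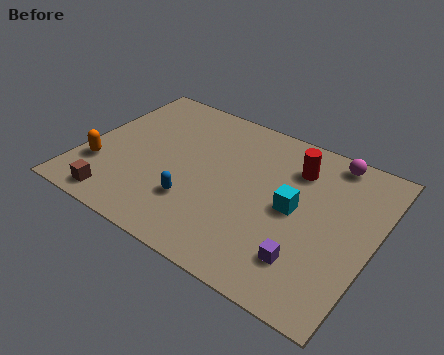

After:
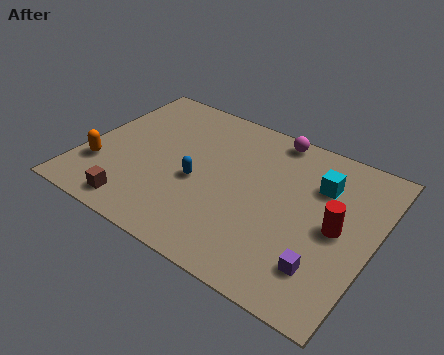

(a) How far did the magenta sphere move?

2.5

From (9.9, 7.7) to (7.4, 7.8), the magenta sphere covered √(2.5² + 0.1²) ≈ 2.5 units.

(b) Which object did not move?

the orange capsule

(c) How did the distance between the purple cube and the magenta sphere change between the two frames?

+0.9

The distance was about 5.7 in the first image and 6.6 in the second, so they moved 0.9 units further apart.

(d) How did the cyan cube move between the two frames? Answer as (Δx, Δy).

(0.8, 1.8)

From the two frames, the cyan cube sits at roughly (8.9, 4.3) before and (9.7, 6.1) after.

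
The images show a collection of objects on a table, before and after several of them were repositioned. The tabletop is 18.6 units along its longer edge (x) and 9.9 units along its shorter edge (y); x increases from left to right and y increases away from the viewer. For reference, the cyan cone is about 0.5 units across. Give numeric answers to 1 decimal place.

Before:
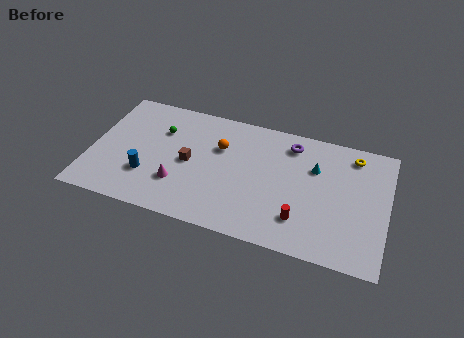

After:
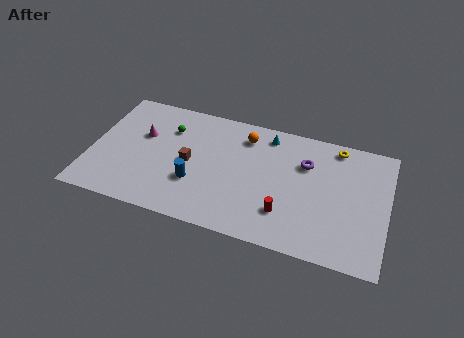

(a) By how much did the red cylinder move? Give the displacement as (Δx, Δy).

(-1.0, 0.2)

The red cylinder started near (13.4, 2.4) and ended near (12.4, 2.6).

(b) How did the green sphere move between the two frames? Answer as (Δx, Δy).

(0.5, 0.3)

The green sphere was at about (4.2, 6.9) and moved to about (4.7, 7.2).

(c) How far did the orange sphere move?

2.1

The orange sphere was near (8.0, 6.6) before and (9.5, 8.0) after, so it travelled √(1.5² + 1.4²) ≈ 2.1 units.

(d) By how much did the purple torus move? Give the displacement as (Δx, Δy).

(1.0, -1.3)

From the two frames, the purple torus sits at roughly (12.4, 8.2) before and (13.4, 6.9) after.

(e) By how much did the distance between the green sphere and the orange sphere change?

+1.1

They were about 3.8 units apart before and 4.9 after — 1.1 units further apart.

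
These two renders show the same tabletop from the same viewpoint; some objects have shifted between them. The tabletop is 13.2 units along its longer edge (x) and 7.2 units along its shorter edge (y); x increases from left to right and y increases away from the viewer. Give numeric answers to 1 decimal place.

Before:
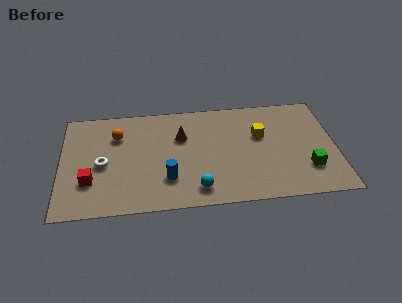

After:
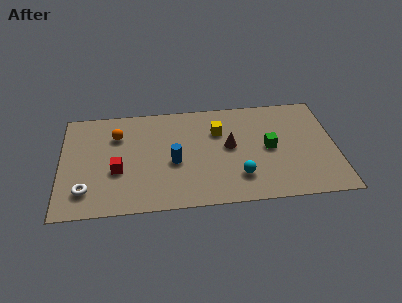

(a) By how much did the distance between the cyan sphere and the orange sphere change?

+1.2

They were about 5.5 units apart before and 6.7 after — 1.2 units further apart.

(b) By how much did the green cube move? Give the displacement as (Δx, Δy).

(-1.8, 1.6)

The green cube was at about (11.8, 2.0) and moved to about (10.0, 3.6).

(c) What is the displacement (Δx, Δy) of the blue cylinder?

(0.3, 1.1)

The blue cylinder was at about (5.1, 2.0) and moved to about (5.4, 3.1).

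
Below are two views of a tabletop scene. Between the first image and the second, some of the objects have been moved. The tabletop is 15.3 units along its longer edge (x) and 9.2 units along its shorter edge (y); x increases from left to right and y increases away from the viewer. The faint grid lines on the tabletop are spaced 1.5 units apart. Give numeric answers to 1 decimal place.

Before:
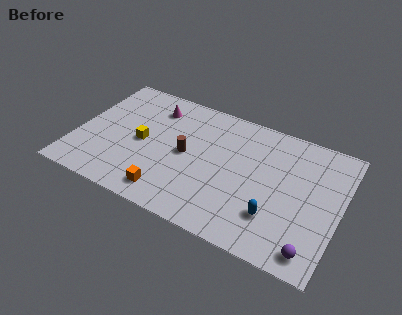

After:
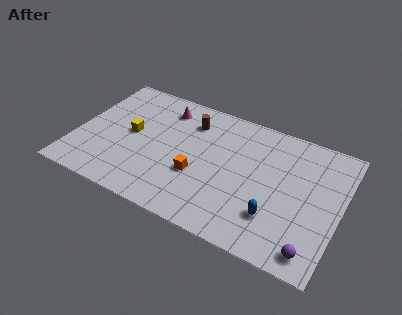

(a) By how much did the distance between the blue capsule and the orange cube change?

-1.4

They were about 6.1 units apart before and 4.7 after — 1.4 units closer together.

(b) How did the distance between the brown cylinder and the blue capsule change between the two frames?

+1.4

The distance was about 5.8 in the first image and 7.2 in the second, so they moved 1.4 units further apart.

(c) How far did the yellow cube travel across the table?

0.8

The yellow cube was near (3.8, 4.4) before and (3.1, 4.8) after, so it travelled √(0.7² + 0.4²) ≈ 0.8 units.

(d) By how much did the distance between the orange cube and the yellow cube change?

+0.7

The distance was about 3.6 in the first image and 4.3 in the second, so they moved 0.7 units further apart.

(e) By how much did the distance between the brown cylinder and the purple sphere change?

+1.4

The distance was about 8.4 in the first image and 9.8 in the second, so they moved 1.4 units further apart.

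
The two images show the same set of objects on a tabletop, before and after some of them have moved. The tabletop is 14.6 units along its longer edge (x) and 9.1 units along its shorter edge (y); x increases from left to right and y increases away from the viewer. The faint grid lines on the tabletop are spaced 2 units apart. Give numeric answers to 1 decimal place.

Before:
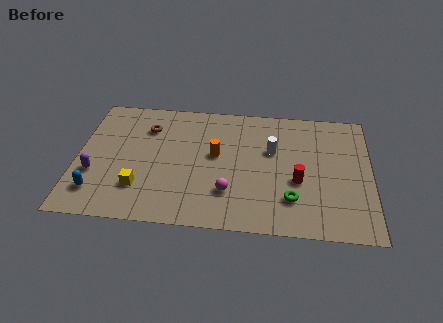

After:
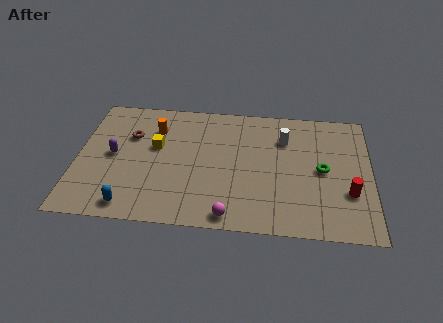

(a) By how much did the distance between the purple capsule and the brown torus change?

-2.7

They were about 4.4 units apart before and 1.7 after — 2.7 units closer together.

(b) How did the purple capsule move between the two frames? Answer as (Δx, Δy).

(0.9, 1.4)

From the two frames, the purple capsule sits at roughly (0.9, 3.2) before and (1.8, 4.6) after.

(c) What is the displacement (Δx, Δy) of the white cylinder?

(0.6, 0.9)

The white cylinder started near (9.7, 5.7) and ended near (10.3, 6.6).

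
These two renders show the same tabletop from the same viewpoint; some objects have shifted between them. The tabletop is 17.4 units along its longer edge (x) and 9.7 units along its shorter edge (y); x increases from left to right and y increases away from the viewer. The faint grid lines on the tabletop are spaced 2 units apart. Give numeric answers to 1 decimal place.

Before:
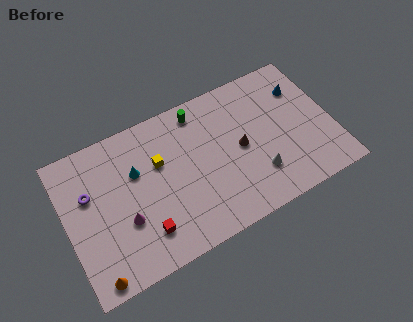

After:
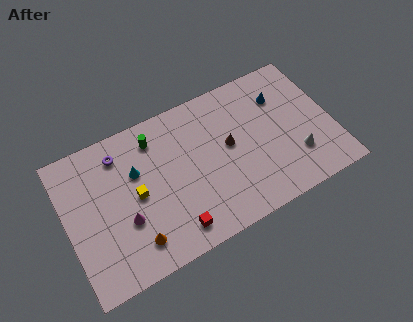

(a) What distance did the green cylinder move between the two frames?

3.0

The green cylinder moved from about (9.1, 8.4) to (6.1, 7.9), a distance of √(3.0² + 0.5²) ≈ 3.0.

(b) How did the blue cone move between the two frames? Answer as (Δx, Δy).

(-1.4, 0.0)

The blue cone was at about (15.8, 7.1) and moved to about (14.4, 7.1).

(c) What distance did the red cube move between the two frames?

1.9

The red cube moved from about (4.7, 2.2) to (6.5, 1.5), a distance of √(1.8² + 0.7²) ≈ 1.9.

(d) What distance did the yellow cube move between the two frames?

2.2

The yellow cube moved from about (6.2, 6.2) to (4.5, 4.8), a distance of √(1.7² + 1.4²) ≈ 2.2.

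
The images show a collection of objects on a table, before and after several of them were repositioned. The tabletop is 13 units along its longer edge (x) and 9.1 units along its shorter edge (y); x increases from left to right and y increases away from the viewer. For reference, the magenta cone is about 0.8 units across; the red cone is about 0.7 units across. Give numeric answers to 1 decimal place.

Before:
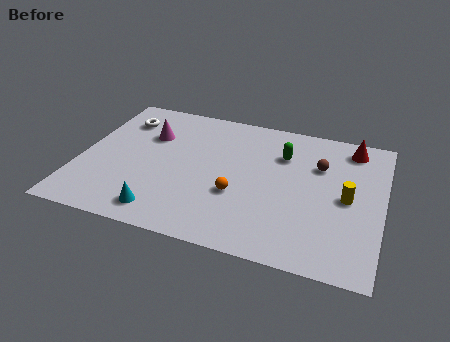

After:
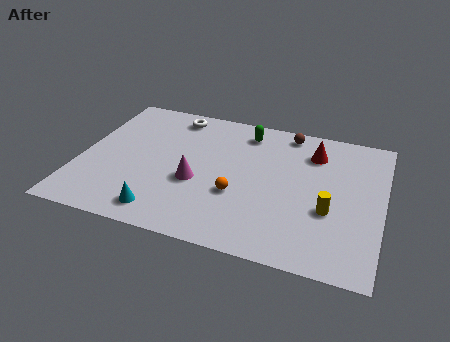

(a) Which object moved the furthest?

the magenta cone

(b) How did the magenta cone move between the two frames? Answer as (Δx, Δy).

(2.3, -2.6)

The magenta cone was at about (2.8, 6.2) and moved to about (5.1, 3.6).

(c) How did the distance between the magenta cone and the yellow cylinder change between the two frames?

-3.2

They were about 8.9 units apart before and 5.7 after — 3.2 units closer together.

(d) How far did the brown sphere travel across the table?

2.4

The brown sphere was near (10.2, 6.2) before and (8.7, 8.1) after, so it travelled √(1.5² + 1.9²) ≈ 2.4 units.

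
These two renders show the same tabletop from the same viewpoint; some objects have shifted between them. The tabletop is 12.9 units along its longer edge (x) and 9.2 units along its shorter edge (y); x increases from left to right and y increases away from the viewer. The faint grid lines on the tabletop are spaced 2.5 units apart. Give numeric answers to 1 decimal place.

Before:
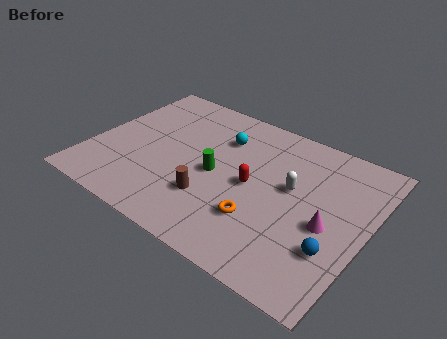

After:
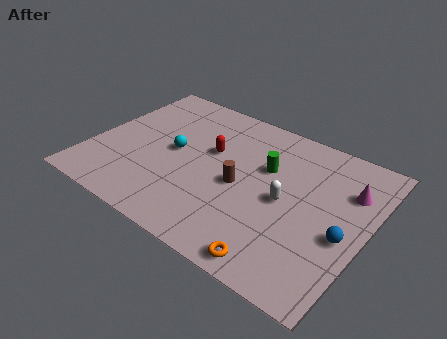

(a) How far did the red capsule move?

2.5

The red capsule moved from about (7.6, 4.5) to (5.4, 5.6), a distance of √(2.2² + 1.1²) ≈ 2.5.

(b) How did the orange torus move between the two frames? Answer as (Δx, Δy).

(1.2, -1.8)

From the two frames, the orange torus sits at roughly (8.3, 2.7) before and (9.5, 0.9) after.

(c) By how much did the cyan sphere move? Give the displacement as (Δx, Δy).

(-1.9, -2.0)

From the two frames, the cyan sphere sits at roughly (5.7, 6.7) before and (3.8, 4.7) after.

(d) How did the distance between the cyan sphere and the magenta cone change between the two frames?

+2.1

Before: roughly 6.1 units apart; after: 8.2. That's 2.1 units further apart.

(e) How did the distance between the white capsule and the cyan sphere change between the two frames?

+1.5

The distance was about 3.9 in the first image and 5.4 in the second, so they moved 1.5 units further apart.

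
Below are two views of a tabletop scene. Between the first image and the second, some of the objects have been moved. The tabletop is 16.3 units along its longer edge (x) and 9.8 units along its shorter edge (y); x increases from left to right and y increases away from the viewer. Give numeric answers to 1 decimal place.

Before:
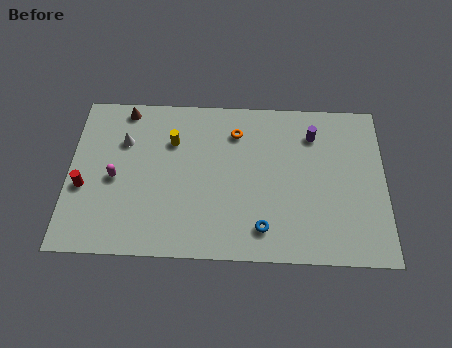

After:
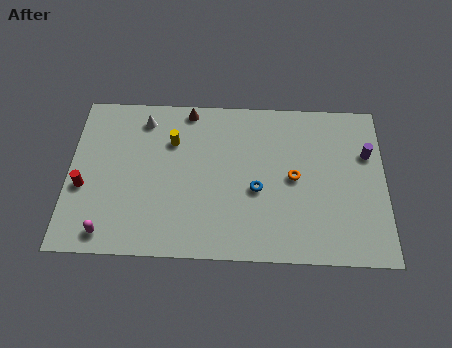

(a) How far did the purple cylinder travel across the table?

3.0

From (12.6, 7.6) to (15.4, 6.5), the purple cylinder covered √(2.8² + 1.1²) ≈ 3.0 units.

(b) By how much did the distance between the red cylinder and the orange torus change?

+2.2

Before: roughly 8.6 units apart; after: 10.8. That's 2.2 units further apart.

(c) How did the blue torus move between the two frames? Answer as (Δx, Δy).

(-0.3, 2.3)

The blue torus started near (10.0, 1.8) and ended near (9.7, 4.1).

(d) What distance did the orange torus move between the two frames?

4.0

The orange torus moved from about (8.6, 7.6) to (11.6, 4.9), a distance of √(3.0² + 2.7²) ≈ 4.0.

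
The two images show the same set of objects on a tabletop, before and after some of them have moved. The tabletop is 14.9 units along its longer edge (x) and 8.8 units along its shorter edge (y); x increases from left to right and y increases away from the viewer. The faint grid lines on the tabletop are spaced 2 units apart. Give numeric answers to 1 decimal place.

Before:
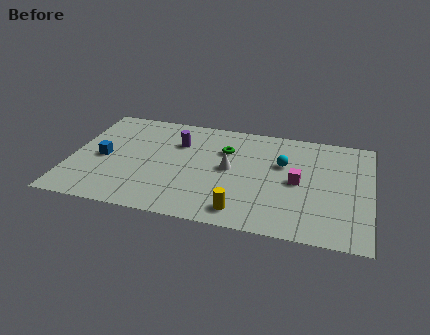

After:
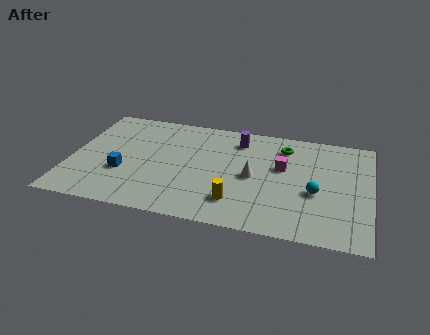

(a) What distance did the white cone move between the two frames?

1.3

The white cone moved from about (7.9, 4.6) to (9.1, 4.2), a distance of √(1.2² + 0.4²) ≈ 1.3.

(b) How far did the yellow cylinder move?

0.8

From (8.7, 1.3) to (8.4, 2.0), the yellow cylinder covered √(0.3² + 0.7²) ≈ 0.8 units.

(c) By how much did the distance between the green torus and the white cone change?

+1.6

Before: roughly 1.5 units apart; after: 3.1. That's 1.6 units further apart.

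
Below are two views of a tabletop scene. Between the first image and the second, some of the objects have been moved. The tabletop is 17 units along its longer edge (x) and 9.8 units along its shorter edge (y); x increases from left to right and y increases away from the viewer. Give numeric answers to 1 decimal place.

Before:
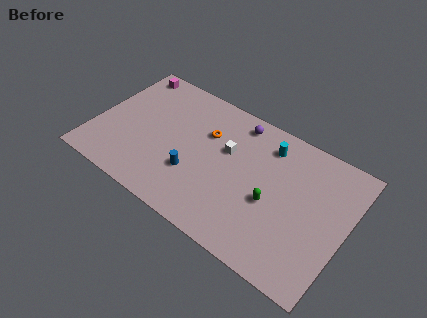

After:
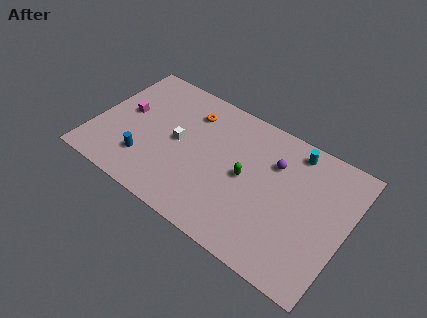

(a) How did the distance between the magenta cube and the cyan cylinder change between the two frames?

+1.6

The distance was about 9.9 in the first image and 11.5 in the second, so they moved 1.6 units further apart.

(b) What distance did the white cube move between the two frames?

3.4

From (8.8, 6.1) to (5.6, 5.0), the white cube covered √(3.2² + 1.1²) ≈ 3.4 units.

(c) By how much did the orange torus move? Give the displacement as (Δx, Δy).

(-1.3, 1.0)

From the two frames, the orange torus sits at roughly (7.3, 6.6) before and (6.0, 7.6) after.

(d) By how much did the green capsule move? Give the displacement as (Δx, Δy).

(-1.9, 0.8)

From the two frames, the green capsule sits at roughly (12.2, 4.1) before and (10.3, 4.9) after.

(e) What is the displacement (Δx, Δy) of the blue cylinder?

(-3.2, -0.7)

The blue cylinder was at about (7.0, 3.2) and moved to about (3.8, 2.5).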